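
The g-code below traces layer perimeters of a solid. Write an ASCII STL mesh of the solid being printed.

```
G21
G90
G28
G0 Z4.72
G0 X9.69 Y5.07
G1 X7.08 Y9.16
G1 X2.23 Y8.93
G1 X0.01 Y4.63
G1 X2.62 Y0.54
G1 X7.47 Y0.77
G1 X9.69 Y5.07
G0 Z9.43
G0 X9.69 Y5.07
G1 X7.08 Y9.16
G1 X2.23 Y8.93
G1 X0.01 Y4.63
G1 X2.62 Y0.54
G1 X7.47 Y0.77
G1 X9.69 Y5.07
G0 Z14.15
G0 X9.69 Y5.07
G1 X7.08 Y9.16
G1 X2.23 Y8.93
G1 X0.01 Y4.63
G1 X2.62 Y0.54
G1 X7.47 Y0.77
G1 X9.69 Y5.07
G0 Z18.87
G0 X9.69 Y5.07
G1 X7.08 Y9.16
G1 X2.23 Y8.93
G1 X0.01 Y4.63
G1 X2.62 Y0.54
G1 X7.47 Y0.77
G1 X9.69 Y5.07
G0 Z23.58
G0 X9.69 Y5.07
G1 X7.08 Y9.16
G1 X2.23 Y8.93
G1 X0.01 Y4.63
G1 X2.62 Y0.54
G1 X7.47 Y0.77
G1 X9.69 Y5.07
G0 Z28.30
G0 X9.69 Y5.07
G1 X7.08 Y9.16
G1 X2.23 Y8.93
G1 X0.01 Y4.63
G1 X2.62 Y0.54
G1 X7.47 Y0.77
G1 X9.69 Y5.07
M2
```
solid part
  facet normal 0.0000 0.0000 -1.0000
    outer loop
      vertex 2.23 8.93 0.00
      vertex 7.08 9.16 0.00
      vertex 9.69 5.07 0.00
    endloop
  endfacet
  facet normal 0.0000 0.0000 -1.0000
    outer loop
      vertex 0.01 4.63 0.00
      vertex 2.23 8.93 0.00
      vertex 9.69 5.07 0.00
    endloop
  endfacet
  facet normal 0.0000 0.0000 -1.0000
    outer loop
      vertex 2.62 0.54 0.00
      vertex 0.01 4.63 0.00
      vertex 9.69 5.07 0.00
    endloop
  endfacet
  facet normal 0.0000 0.0000 -1.0000
    outer loop
      vertex 7.47 0.77 0.00
      vertex 2.62 0.54 0.00
      vertex 9.69 5.07 0.00
    endloop
  endfacet
  facet normal 0.0000 0.0000 1.0000
    outer loop
      vertex 9.69 5.07 28.30
      vertex 7.08 9.16 28.30
      vertex 2.23 8.93 28.30
    endloop
  endfacet
  facet normal 0.0000 0.0000 1.0000
    outer loop
      vertex 9.69 5.07 28.30
      vertex 2.23 8.93 28.30
      vertex 0.01 4.63 28.30
    endloop
  endfacet
  facet normal 0.0000 0.0000 1.0000
    outer loop
      vertex 9.69 5.07 28.30
      vertex 0.01 4.63 28.30
      vertex 2.62 0.54 28.30
    endloop
  endfacet
  facet normal 0.0000 0.0000 1.0000
    outer loop
      vertex 9.69 5.07 28.30
      vertex 2.62 0.54 28.30
      vertex 7.47 0.77 28.30
    endloop
  endfacet
  facet normal 0.8430 0.5379 0.0000
    outer loop
      vertex 9.69 5.07 0.00
      vertex 7.08 9.16 0.00
      vertex 7.08 9.16 28.30
    endloop
  endfacet
  facet normal 0.8430 0.5379 0.0000
    outer loop
      vertex 9.69 5.07 0.00
      vertex 7.08 9.16 28.30
      vertex 9.69 5.07 28.30
    endloop
  endfacet
  facet normal -0.0474 0.9989 0.0000
    outer loop
      vertex 7.08 9.16 0.00
      vertex 2.23 8.93 0.00
      vertex 2.23 8.93 28.30
    endloop
  endfacet
  facet normal -0.0474 0.9989 0.0000
    outer loop
      vertex 7.08 9.16 0.00
      vertex 2.23 8.93 28.30
      vertex 7.08 9.16 28.30
    endloop
  endfacet
  facet normal -0.8886 0.4587 0.0000
    outer loop
      vertex 2.23 8.93 0.00
      vertex 0.01 4.63 0.00
      vertex 0.01 4.63 28.30
    endloop
  endfacet
  facet normal -0.8886 0.4587 0.0000
    outer loop
      vertex 2.23 8.93 0.00
      vertex 0.01 4.63 28.30
      vertex 2.23 8.93 28.30
    endloop
  endfacet
  facet normal -0.8430 -0.5379 0.0000
    outer loop
      vertex 0.01 4.63 0.00
      vertex 2.62 0.54 0.00
      vertex 2.62 0.54 28.30
    endloop
  endfacet
  facet normal -0.8430 -0.5379 0.0000
    outer loop
      vertex 0.01 4.63 0.00
      vertex 2.62 0.54 28.30
      vertex 0.01 4.63 28.30
    endloop
  endfacet
  facet normal 0.0474 -0.9989 0.0000
    outer loop
      vertex 2.62 0.54 0.00
      vertex 7.47 0.77 0.00
      vertex 7.47 0.77 28.30
    endloop
  endfacet
  facet normal 0.0474 -0.9989 0.0000
    outer loop
      vertex 2.62 0.54 0.00
      vertex 7.47 0.77 28.30
      vertex 2.62 0.54 28.30
    endloop
  endfacet
  facet normal 0.8886 -0.4587 0.0000
    outer loop
      vertex 7.47 0.77 0.00
      vertex 9.69 5.07 0.00
      vertex 9.69 5.07 28.30
    endloop
  endfacet
  facet normal 0.8886 -0.4587 0.0000
    outer loop
      vertex 7.47 0.77 0.00
      vertex 9.69 5.07 28.30
      vertex 7.47 0.77 28.30
    endloop
  endfacet
endsolid part

The G0 Z moves step by Δz≈4.72 mm. Every layer's G1 loop is the same polygon, so the solid is a straight extrusion of it from z=0 to z≈28.3. Closing with flat bottom and top caps and triangulating gives 20 facets — a regular 6-sided prism (a cylinder approximated with 6 flat sides), circumscribed radius ≈ 4.85 mm, height ≈ 28.3 mm.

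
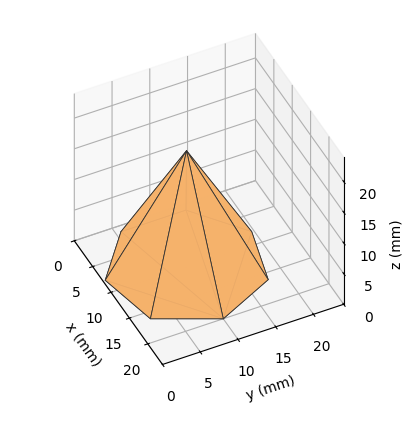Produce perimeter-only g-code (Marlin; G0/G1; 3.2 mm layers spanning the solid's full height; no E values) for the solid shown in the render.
Reading the render: the shape is a regular 7-sided pyramid, base circumscribed radius ≈ 10 mm, apex at z ≈ 19 mm (dimensions read to the nearest mm from the axis ticks). For the g-code, the solid's height is divided into equal slices at the stated Δz and each level perimeter traced with G1 moves after a G0 lift.

; perimeter-only toolpath
G21 ; units = mm
G90 ; absolute positioning
G28 ; home
; layer 1
G0 Z3.2
G0 X18.3 Y10.0
G1 X15.2 Y16.5
G1 X8.2 Y18.1
G1 X2.5 Y13.6
G1 X2.5 Y6.4
G1 X8.2 Y1.9
G1 X15.2 Y3.5
G1 X18.3 Y10.0
; layer 2
G0 Z6.3
G0 X16.7 Y10.0
G1 X14.1 Y15.2
G1 X8.5 Y16.5
G1 X4.0 Y12.9
G1 X4.0 Y7.1
G1 X8.5 Y3.5
G1 X14.1 Y4.8
G1 X16.7 Y10.0
; layer 3
G0 Z9.5
G0 X15.0 Y10.0
G1 X13.1 Y13.9
G1 X8.9 Y14.8
G1 X5.5 Y12.2
G1 X5.5 Y7.8
G1 X8.9 Y5.2
G1 X13.1 Y6.1
G1 X15.0 Y10.0
; layer 4
G0 Z12.7
G0 X13.3 Y10.0
G1 X12.1 Y12.6
G1 X9.3 Y13.2
G1 X7.0 Y11.4
G1 X7.0 Y8.6
G1 X9.3 Y6.8
G1 X12.1 Y7.4
G1 X13.3 Y10.0
; layer 5
G0 Z15.8
G0 X11.7 Y10.0
G1 X11.0 Y11.3
G1 X9.6 Y11.6
G1 X8.5 Y10.7
G1 X8.5 Y9.3
G1 X9.6 Y8.4
G1 X11.0 Y8.7
G1 X11.7 Y10.0
M2 ; end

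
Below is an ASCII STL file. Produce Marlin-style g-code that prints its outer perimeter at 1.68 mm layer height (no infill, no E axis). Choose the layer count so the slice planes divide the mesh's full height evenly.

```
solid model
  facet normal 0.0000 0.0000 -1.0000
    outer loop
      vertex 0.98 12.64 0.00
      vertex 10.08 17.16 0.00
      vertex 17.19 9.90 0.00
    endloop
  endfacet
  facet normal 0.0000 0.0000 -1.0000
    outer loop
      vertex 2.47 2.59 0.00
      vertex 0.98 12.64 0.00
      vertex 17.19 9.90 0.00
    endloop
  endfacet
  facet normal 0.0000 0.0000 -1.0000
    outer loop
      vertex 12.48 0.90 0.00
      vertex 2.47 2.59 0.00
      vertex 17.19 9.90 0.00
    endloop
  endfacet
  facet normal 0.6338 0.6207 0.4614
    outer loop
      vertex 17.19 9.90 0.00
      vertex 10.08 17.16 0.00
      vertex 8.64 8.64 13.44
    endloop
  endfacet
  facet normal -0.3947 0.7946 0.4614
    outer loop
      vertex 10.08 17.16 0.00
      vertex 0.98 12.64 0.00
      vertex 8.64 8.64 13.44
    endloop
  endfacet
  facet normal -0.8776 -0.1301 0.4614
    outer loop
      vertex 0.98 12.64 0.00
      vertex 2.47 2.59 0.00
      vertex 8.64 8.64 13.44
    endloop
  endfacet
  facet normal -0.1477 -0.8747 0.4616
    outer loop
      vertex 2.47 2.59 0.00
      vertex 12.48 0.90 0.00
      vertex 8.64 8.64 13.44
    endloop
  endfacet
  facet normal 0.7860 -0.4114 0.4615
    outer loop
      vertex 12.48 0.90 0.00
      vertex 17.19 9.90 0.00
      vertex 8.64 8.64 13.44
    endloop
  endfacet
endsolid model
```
; perimeter-only toolpath
G21 ; units = mm
G90 ; absolute positioning
G28 ; home
; layer 1
G0 Z1.68
G0 X16.12 Y9.74
G1 X9.90 Y16.09
G1 X1.94 Y12.14
G1 X3.24 Y3.35
G1 X12.00 Y1.87
G1 X16.12 Y9.74
; layer 2
G0 Z3.36
G0 X15.05 Y9.59
G1 X9.72 Y15.03
G1 X2.90 Y11.64
G1 X4.01 Y4.10
G1 X11.52 Y2.83
G1 X15.05 Y9.59
; layer 3
G0 Z5.04
G0 X13.98 Y9.43
G1 X9.54 Y13.96
G1 X3.85 Y11.14
G1 X4.78 Y4.86
G1 X11.04 Y3.80
G1 X13.98 Y9.43
; layer 4
G0 Z6.72
G0 X12.92 Y9.27
G1 X9.36 Y12.90
G1 X4.81 Y10.64
G1 X5.56 Y5.62
G1 X10.56 Y4.77
G1 X12.92 Y9.27
; layer 5
G0 Z8.40
G0 X11.85 Y9.11
G1 X9.18 Y11.84
G1 X5.77 Y10.14
G1 X6.33 Y6.37
G1 X10.08 Y5.74
G1 X11.85 Y9.11
; layer 6
G0 Z10.08
G0 X10.78 Y8.96
G1 X9.00 Y10.77
G1 X6.73 Y9.64
G1 X7.10 Y7.13
G1 X9.60 Y6.71
G1 X10.78 Y8.96
; layer 7
G0 Z11.76
G0 X9.71 Y8.80
G1 X8.82 Y9.71
G1 X7.68 Y9.14
G1 X7.87 Y7.88
G1 X9.12 Y7.67
G1 X9.71 Y8.80
M2 ; end

The solid is a regular 5-sided pyramid, base circumscribed radius ≈ 8.64 mm, apex at z ≈ 13.4 mm. Slicing at Δz = 1.68 mm — 8 equal slices spanning the solid's height, so layer i sits at z = i·h/8 — gives 7 non-empty perimeters. Each is a 5-segment closed polygon; G0 lifts to the layer z and rapids to the start vertex, then G1 traces the edges. The cross-section shrinks linearly with z (the slice at the apex is degenerate and omitted).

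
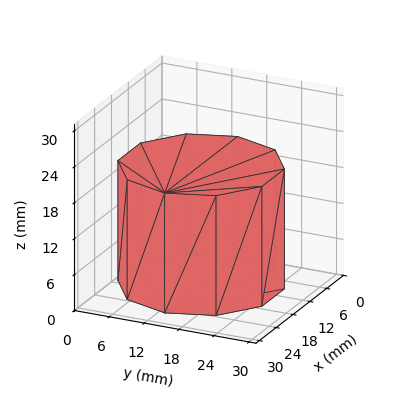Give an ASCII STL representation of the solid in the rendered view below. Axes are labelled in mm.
Reading the render: the shape is a regular 10-sided prism (a cylinder approximated with 10 flat sides), circumscribed radius ≈ 13 mm, height ≈ 20 mm (dimensions read to the nearest mm from the axis ticks). For the STL, each face is triangulated and given an outward normal.

solid part
  facet normal 0.0000 0.0000 -1.0000
    outer loop
      vertex 17.017 25.364 0.000
      vertex 23.517 20.641 0.000
      vertex 26.000 13.000 0.000
    endloop
  endfacet
  facet normal 0.0000 0.0000 -1.0000
    outer loop
      vertex 8.983 25.364 0.000
      vertex 17.017 25.364 0.000
      vertex 26.000 13.000 0.000
    endloop
  endfacet
  facet normal 0.0000 0.0000 -1.0000
    outer loop
      vertex 2.483 20.641 0.000
      vertex 8.983 25.364 0.000
      vertex 26.000 13.000 0.000
    endloop
  endfacet
  facet normal 0.0000 0.0000 -1.0000
    outer loop
      vertex 0.000 13.000 0.000
      vertex 2.483 20.641 0.000
      vertex 26.000 13.000 0.000
    endloop
  endfacet
  facet normal 0.0000 0.0000 -1.0000
    outer loop
      vertex 2.483 5.359 0.000
      vertex 0.000 13.000 0.000
      vertex 26.000 13.000 0.000
    endloop
  endfacet
  facet normal 0.0000 0.0000 -1.0000
    outer loop
      vertex 8.983 0.636 0.000
      vertex 2.483 5.359 0.000
      vertex 26.000 13.000 0.000
    endloop
  endfacet
  facet normal 0.0000 0.0000 -1.0000
    outer loop
      vertex 17.017 0.636 0.000
      vertex 8.983 0.636 0.000
      vertex 26.000 13.000 0.000
    endloop
  endfacet
  facet normal 0.0000 0.0000 -1.0000
    outer loop
      vertex 23.517 5.359 0.000
      vertex 17.017 0.636 0.000
      vertex 26.000 13.000 0.000
    endloop
  endfacet
  facet normal 0.0000 0.0000 1.0000
    outer loop
      vertex 26.000 13.000 20.000
      vertex 23.517 20.641 20.000
      vertex 17.017 25.364 20.000
    endloop
  endfacet
  facet normal 0.0000 0.0000 1.0000
    outer loop
      vertex 26.000 13.000 20.000
      vertex 17.017 25.364 20.000
      vertex 8.983 25.364 20.000
    endloop
  endfacet
  facet normal 0.0000 0.0000 1.0000
    outer loop
      vertex 26.000 13.000 20.000
      vertex 8.983 25.364 20.000
      vertex 2.483 20.641 20.000
    endloop
  endfacet
  facet normal 0.0000 0.0000 1.0000
    outer loop
      vertex 26.000 13.000 20.000
      vertex 2.483 20.641 20.000
      vertex 0.000 13.000 20.000
    endloop
  endfacet
  facet normal 0.0000 0.0000 1.0000
    outer loop
      vertex 26.000 13.000 20.000
      vertex 0.000 13.000 20.000
      vertex 2.483 5.359 20.000
    endloop
  endfacet
  facet normal 0.0000 0.0000 1.0000
    outer loop
      vertex 26.000 13.000 20.000
      vertex 2.483 5.359 20.000
      vertex 8.983 0.636 20.000
    endloop
  endfacet
  facet normal 0.0000 0.0000 1.0000
    outer loop
      vertex 26.000 13.000 20.000
      vertex 8.983 0.636 20.000
      vertex 17.017 0.636 20.000
    endloop
  endfacet
  facet normal 0.0000 0.0000 1.0000
    outer loop
      vertex 26.000 13.000 20.000
      vertex 17.017 0.636 20.000
      vertex 23.517 5.359 20.000
    endloop
  endfacet
  facet normal 0.9510 0.3090 0.0000
    outer loop
      vertex 26.000 13.000 0.000
      vertex 23.517 20.641 0.000
      vertex 23.517 20.641 20.000
    endloop
  endfacet
  facet normal 0.9510 0.3090 0.0000
    outer loop
      vertex 26.000 13.000 0.000
      vertex 23.517 20.641 20.000
      vertex 26.000 13.000 20.000
    endloop
  endfacet
  facet normal 0.5878 0.8090 0.0000
    outer loop
      vertex 23.517 20.641 0.000
      vertex 17.017 25.364 0.000
      vertex 17.017 25.364 20.000
    endloop
  endfacet
  facet normal 0.5878 0.8090 0.0000
    outer loop
      vertex 23.517 20.641 0.000
      vertex 17.017 25.364 20.000
      vertex 23.517 20.641 20.000
    endloop
  endfacet
  facet normal 0.0000 1.0000 0.0000
    outer loop
      vertex 17.017 25.364 0.000
      vertex 8.983 25.364 0.000
      vertex 8.983 25.364 20.000
    endloop
  endfacet
  facet normal 0.0000 1.0000 0.0000
    outer loop
      vertex 17.017 25.364 0.000
      vertex 8.983 25.364 20.000
      vertex 17.017 25.364 20.000
    endloop
  endfacet
  facet normal -0.5878 0.8090 0.0000
    outer loop
      vertex 8.983 25.364 0.000
      vertex 2.483 20.641 0.000
      vertex 2.483 20.641 20.000
    endloop
  endfacet
  facet normal -0.5878 0.8090 0.0000
    outer loop
      vertex 8.983 25.364 0.000
      vertex 2.483 20.641 20.000
      vertex 8.983 25.364 20.000
    endloop
  endfacet
  facet normal -0.9510 0.3090 0.0000
    outer loop
      vertex 2.483 20.641 0.000
      vertex 0.000 13.000 0.000
      vertex 0.000 13.000 20.000
    endloop
  endfacet
  facet normal -0.9510 0.3090 0.0000
    outer loop
      vertex 2.483 20.641 0.000
      vertex 0.000 13.000 20.000
      vertex 2.483 20.641 20.000
    endloop
  endfacet
  facet normal -0.9510 -0.3090 0.0000
    outer loop
      vertex 0.000 13.000 0.000
      vertex 2.483 5.359 0.000
      vertex 2.483 5.359 20.000
    endloop
  endfacet
  facet normal -0.9510 -0.3090 0.0000
    outer loop
      vertex 0.000 13.000 0.000
      vertex 2.483 5.359 20.000
      vertex 0.000 13.000 20.000
    endloop
  endfacet
  facet normal -0.5878 -0.8090 0.0000
    outer loop
      vertex 2.483 5.359 0.000
      vertex 8.983 0.636 0.000
      vertex 8.983 0.636 20.000
    endloop
  endfacet
  facet normal -0.5878 -0.8090 0.0000
    outer loop
      vertex 2.483 5.359 0.000
      vertex 8.983 0.636 20.000
      vertex 2.483 5.359 20.000
    endloop
  endfacet
  facet normal 0.0000 -1.0000 0.0000
    outer loop
      vertex 8.983 0.636 0.000
      vertex 17.017 0.636 0.000
      vertex 17.017 0.636 20.000
    endloop
  endfacet
  facet normal 0.0000 -1.0000 0.0000
    outer loop
      vertex 8.983 0.636 0.000
      vertex 17.017 0.636 20.000
      vertex 8.983 0.636 20.000
    endloop
  endfacet
  facet normal 0.5878 -0.8090 0.0000
    outer loop
      vertex 17.017 0.636 0.000
      vertex 23.517 5.359 0.000
      vertex 23.517 5.359 20.000
    endloop
  endfacet
  facet normal 0.5878 -0.8090 0.0000
    outer loop
      vertex 17.017 0.636 0.000
      vertex 23.517 5.359 20.000
      vertex 17.017 0.636 20.000
    endloop
  endfacet
  facet normal 0.9510 -0.3090 0.0000
    outer loop
      vertex 23.517 5.359 0.000
      vertex 26.000 13.000 0.000
      vertex 26.000 13.000 20.000
    endloop
  endfacet
  facet normal 0.9510 -0.3090 0.0000
    outer loop
      vertex 23.517 5.359 0.000
      vertex 26.000 13.000 20.000
      vertex 23.517 5.359 20.000
    endloop
  endfacet
endsolid part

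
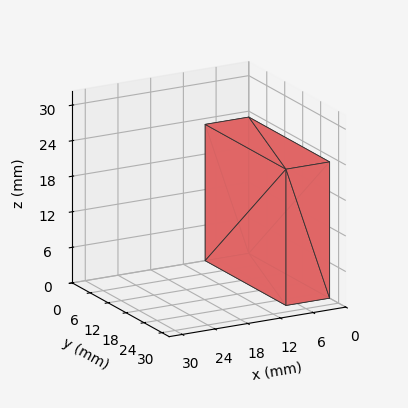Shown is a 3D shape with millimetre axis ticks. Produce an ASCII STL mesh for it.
Reading the render: the shape is a rectangular box, roughly 8 × 27 mm footprint and 23 mm tall (dimensions read to the nearest mm from the axis ticks). For the STL, each face is triangulated and given an outward normal.

solid part
  facet normal 0.0000 0.0000 -1.0000
    outer loop
      vertex 8.000 27.000 0.000
      vertex 8.000 0.000 0.000
      vertex 0.000 0.000 0.000
    endloop
  endfacet
  facet normal 0.0000 0.0000 -1.0000
    outer loop
      vertex 0.000 27.000 0.000
      vertex 8.000 27.000 0.000
      vertex 0.000 0.000 0.000
    endloop
  endfacet
  facet normal 0.0000 0.0000 1.0000
    outer loop
      vertex 0.000 0.000 23.000
      vertex 8.000 0.000 23.000
      vertex 8.000 27.000 23.000
    endloop
  endfacet
  facet normal 0.0000 0.0000 1.0000
    outer loop
      vertex 0.000 0.000 23.000
      vertex 8.000 27.000 23.000
      vertex 0.000 27.000 23.000
    endloop
  endfacet
  facet normal 0.0000 -1.0000 0.0000
    outer loop
      vertex 0.000 0.000 0.000
      vertex 8.000 0.000 0.000
      vertex 8.000 0.000 23.000
    endloop
  endfacet
  facet normal 0.0000 -1.0000 0.0000
    outer loop
      vertex 0.000 0.000 0.000
      vertex 8.000 0.000 23.000
      vertex 0.000 0.000 23.000
    endloop
  endfacet
  facet normal 0.0000 1.0000 0.0000
    outer loop
      vertex 8.000 27.000 23.000
      vertex 8.000 27.000 0.000
      vertex 0.000 27.000 0.000
    endloop
  endfacet
  facet normal 0.0000 1.0000 0.0000
    outer loop
      vertex 0.000 27.000 23.000
      vertex 8.000 27.000 23.000
      vertex 0.000 27.000 0.000
    endloop
  endfacet
  facet normal -1.0000 0.0000 0.0000
    outer loop
      vertex 0.000 27.000 23.000
      vertex 0.000 27.000 0.000
      vertex 0.000 0.000 0.000
    endloop
  endfacet
  facet normal -1.0000 0.0000 0.0000
    outer loop
      vertex 0.000 0.000 23.000
      vertex 0.000 27.000 23.000
      vertex 0.000 0.000 0.000
    endloop
  endfacet
  facet normal 1.0000 0.0000 0.0000
    outer loop
      vertex 8.000 0.000 0.000
      vertex 8.000 27.000 0.000
      vertex 8.000 27.000 23.000
    endloop
  endfacet
  facet normal 1.0000 0.0000 0.0000
    outer loop
      vertex 8.000 0.000 0.000
      vertex 8.000 27.000 23.000
      vertex 8.000 0.000 23.000
    endloop
  endfacet
endsolid part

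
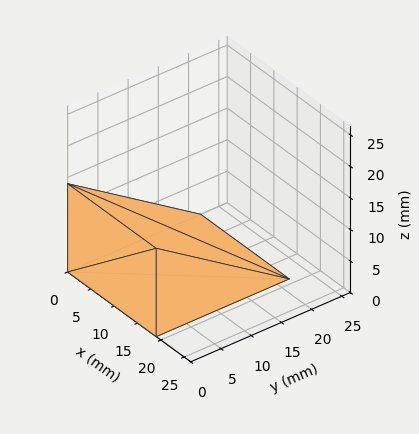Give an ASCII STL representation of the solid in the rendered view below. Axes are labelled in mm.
Reading the render: the shape is a wedge (ramp): 19 × 22 mm base, rising to 14 mm along the y=0 edge and sloping linearly to z=0 at y=22 (dimensions read to the nearest mm from the axis ticks). For the STL, each face is triangulated and given an outward normal.

solid part
  facet normal 0.0000 0.0000 -1.0000
    outer loop
      vertex 19.000 22.000 0.000
      vertex 19.000 0.000 0.000
      vertex 0.000 0.000 0.000
    endloop
  endfacet
  facet normal 0.0000 0.0000 -1.0000
    outer loop
      vertex 0.000 22.000 0.000
      vertex 19.000 22.000 0.000
      vertex 0.000 0.000 0.000
    endloop
  endfacet
  facet normal 0.0000 -1.0000 0.0000
    outer loop
      vertex 0.000 0.000 0.000
      vertex 19.000 0.000 0.000
      vertex 19.000 0.000 14.000
    endloop
  endfacet
  facet normal 0.0000 -1.0000 0.0000
    outer loop
      vertex 0.000 0.000 0.000
      vertex 19.000 0.000 14.000
      vertex 0.000 0.000 14.000
    endloop
  endfacet
  facet normal 0.0000 0.5369 0.8437
    outer loop
      vertex 0.000 0.000 14.000
      vertex 19.000 0.000 14.000
      vertex 19.000 22.000 0.000
    endloop
  endfacet
  facet normal 0.0000 0.5369 0.8437
    outer loop
      vertex 0.000 0.000 14.000
      vertex 19.000 22.000 0.000
      vertex 0.000 22.000 0.000
    endloop
  endfacet
  facet normal -1.0000 0.0000 0.0000
    outer loop
      vertex 0.000 0.000 14.000
      vertex 0.000 22.000 0.000
      vertex 0.000 0.000 0.000
    endloop
  endfacet
  facet normal 1.0000 0.0000 0.0000
    outer loop
      vertex 19.000 0.000 0.000
      vertex 19.000 22.000 0.000
      vertex 19.000 0.000 14.000
    endloop
  endfacet
endsolid part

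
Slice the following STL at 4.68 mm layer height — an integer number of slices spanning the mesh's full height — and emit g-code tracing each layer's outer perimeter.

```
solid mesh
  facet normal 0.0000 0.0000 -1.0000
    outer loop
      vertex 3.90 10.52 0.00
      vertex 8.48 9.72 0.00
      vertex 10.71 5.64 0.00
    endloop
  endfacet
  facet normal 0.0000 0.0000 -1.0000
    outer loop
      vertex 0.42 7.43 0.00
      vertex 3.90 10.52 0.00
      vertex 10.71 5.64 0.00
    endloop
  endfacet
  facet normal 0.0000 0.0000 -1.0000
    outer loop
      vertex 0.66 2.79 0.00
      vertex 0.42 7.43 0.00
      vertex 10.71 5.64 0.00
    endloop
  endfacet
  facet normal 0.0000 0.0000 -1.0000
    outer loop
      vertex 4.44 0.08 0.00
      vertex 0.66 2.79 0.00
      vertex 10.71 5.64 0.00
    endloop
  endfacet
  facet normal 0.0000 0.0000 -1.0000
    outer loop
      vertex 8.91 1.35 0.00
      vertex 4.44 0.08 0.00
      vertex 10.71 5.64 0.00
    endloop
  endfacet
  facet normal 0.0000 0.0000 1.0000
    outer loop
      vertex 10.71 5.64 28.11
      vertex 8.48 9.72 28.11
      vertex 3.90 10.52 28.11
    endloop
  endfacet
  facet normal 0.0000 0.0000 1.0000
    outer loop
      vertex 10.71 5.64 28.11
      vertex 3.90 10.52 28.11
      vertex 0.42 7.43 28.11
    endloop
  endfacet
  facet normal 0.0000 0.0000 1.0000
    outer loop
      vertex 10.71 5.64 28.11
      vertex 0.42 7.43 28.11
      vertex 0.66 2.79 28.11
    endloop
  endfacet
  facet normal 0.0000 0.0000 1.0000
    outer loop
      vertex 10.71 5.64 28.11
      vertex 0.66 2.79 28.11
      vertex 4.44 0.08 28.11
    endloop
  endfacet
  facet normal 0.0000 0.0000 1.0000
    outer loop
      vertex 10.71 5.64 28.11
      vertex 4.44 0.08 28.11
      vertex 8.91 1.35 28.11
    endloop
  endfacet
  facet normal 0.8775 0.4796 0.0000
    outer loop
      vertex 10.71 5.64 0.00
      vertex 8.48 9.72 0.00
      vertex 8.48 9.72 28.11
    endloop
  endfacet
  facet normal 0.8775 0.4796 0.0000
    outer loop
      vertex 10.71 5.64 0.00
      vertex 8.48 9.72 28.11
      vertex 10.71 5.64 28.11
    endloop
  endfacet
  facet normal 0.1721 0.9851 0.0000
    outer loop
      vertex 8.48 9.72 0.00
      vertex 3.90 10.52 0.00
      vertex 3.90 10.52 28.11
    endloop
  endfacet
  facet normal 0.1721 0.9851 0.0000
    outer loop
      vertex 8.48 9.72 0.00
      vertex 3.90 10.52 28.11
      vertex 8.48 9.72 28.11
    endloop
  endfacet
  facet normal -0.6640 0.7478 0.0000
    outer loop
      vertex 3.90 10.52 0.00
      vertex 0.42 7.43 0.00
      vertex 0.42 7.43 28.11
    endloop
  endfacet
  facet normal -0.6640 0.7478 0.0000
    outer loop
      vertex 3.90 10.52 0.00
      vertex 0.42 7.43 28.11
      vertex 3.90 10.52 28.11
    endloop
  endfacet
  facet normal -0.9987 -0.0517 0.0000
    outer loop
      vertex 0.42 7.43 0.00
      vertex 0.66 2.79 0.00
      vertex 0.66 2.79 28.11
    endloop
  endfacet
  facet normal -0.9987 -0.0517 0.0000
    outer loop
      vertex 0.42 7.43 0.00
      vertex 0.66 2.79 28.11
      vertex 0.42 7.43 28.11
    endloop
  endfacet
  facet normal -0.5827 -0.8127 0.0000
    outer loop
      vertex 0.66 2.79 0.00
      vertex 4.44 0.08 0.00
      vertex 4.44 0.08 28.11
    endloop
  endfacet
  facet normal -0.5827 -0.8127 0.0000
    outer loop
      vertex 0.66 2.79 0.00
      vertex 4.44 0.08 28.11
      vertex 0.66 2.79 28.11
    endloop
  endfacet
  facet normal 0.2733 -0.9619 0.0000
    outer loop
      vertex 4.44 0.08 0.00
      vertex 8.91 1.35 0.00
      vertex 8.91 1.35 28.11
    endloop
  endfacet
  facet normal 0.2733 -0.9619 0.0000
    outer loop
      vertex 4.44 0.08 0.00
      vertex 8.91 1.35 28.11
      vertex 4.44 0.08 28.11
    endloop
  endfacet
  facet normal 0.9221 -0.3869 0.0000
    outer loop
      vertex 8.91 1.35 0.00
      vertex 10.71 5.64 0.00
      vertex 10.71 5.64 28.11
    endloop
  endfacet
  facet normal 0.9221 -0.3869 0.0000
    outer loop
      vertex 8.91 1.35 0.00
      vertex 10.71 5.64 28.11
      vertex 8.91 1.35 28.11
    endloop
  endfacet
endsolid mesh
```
; perimeter-only toolpath
G21 ; units = mm
G90 ; absolute positioning
G28 ; home
; layer 1
G0 Z4.68
G0 X10.71 Y5.64
G1 X8.48 Y9.72
G1 X3.90 Y10.52
G1 X0.42 Y7.43
G1 X0.66 Y2.79
G1 X4.44 Y0.08
G1 X8.91 Y1.35
G1 X10.71 Y5.64
; layer 2
G0 Z9.37
G0 X10.71 Y5.64
G1 X8.48 Y9.72
G1 X3.90 Y10.52
G1 X0.42 Y7.43
G1 X0.66 Y2.79
G1 X4.44 Y0.08
G1 X8.91 Y1.35
G1 X10.71 Y5.64
; layer 3
G0 Z14.05
G0 X10.71 Y5.64
G1 X8.48 Y9.72
G1 X3.90 Y10.52
G1 X0.42 Y7.43
G1 X0.66 Y2.79
G1 X4.44 Y0.08
G1 X8.91 Y1.35
G1 X10.71 Y5.64
; layer 4
G0 Z18.74
G0 X10.71 Y5.64
G1 X8.48 Y9.72
G1 X3.90 Y10.52
G1 X0.42 Y7.43
G1 X0.66 Y2.79
G1 X4.44 Y0.08
G1 X8.91 Y1.35
G1 X10.71 Y5.64
; layer 5
G0 Z23.42
G0 X10.71 Y5.64
G1 X8.48 Y9.72
G1 X3.90 Y10.52
G1 X0.42 Y7.43
G1 X0.66 Y2.79
G1 X4.44 Y0.08
G1 X8.91 Y1.35
G1 X10.71 Y5.64
; layer 6
G0 Z28.11
G0 X10.71 Y5.64
G1 X8.48 Y9.72
G1 X3.90 Y10.52
G1 X0.42 Y7.43
G1 X0.66 Y2.79
G1 X4.44 Y0.08
G1 X8.91 Y1.35
G1 X10.71 Y5.64
M2 ; end

The solid is a regular 7-sided prism (a cylinder approximated with 7 flat sides), circumscribed radius ≈ 5.36 mm, height ≈ 28.1 mm. Slicing at Δz = 4.68 mm — 6 equal slices spanning the solid's height, so layer i sits at z = i·h/6 — gives 6 non-empty perimeters. Each is a 7-segment closed polygon; G0 lifts to the layer z and rapids to the start vertex, then G1 traces the edges.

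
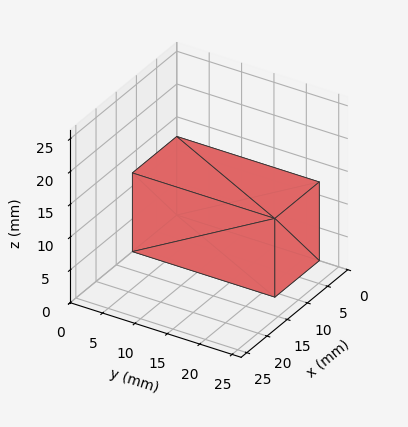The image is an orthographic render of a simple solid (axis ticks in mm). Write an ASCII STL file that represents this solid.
Reading the render: the shape is a rectangular box, roughly 11 × 22 mm footprint and 12 mm tall (dimensions read to the nearest mm from the axis ticks). For the STL, each face is triangulated and given an outward normal.

solid part
  facet normal 0.0000 0.0000 -1.0000
    outer loop
      vertex 11.0 22.0 0.0
      vertex 11.0 0.0 0.0
      vertex 0.0 0.0 0.0
    endloop
  endfacet
  facet normal 0.0000 0.0000 -1.0000
    outer loop
      vertex 0.0 22.0 0.0
      vertex 11.0 22.0 0.0
      vertex 0.0 0.0 0.0
    endloop
  endfacet
  facet normal 0.0000 0.0000 1.0000
    outer loop
      vertex 0.0 0.0 12.0
      vertex 11.0 0.0 12.0
      vertex 11.0 22.0 12.0
    endloop
  endfacet
  facet normal 0.0000 0.0000 1.0000
    outer loop
      vertex 0.0 0.0 12.0
      vertex 11.0 22.0 12.0
      vertex 0.0 22.0 12.0
    endloop
  endfacet
  facet normal 0.0000 -1.0000 0.0000
    outer loop
      vertex 0.0 0.0 0.0
      vertex 11.0 0.0 0.0
      vertex 11.0 0.0 12.0
    endloop
  endfacet
  facet normal 0.0000 -1.0000 0.0000
    outer loop
      vertex 0.0 0.0 0.0
      vertex 11.0 0.0 12.0
      vertex 0.0 0.0 12.0
    endloop
  endfacet
  facet normal 0.0000 1.0000 0.0000
    outer loop
      vertex 11.0 22.0 12.0
      vertex 11.0 22.0 0.0
      vertex 0.0 22.0 0.0
    endloop
  endfacet
  facet normal 0.0000 1.0000 0.0000
    outer loop
      vertex 0.0 22.0 12.0
      vertex 11.0 22.0 12.0
      vertex 0.0 22.0 0.0
    endloop
  endfacet
  facet normal -1.0000 0.0000 0.0000
    outer loop
      vertex 0.0 22.0 12.0
      vertex 0.0 22.0 0.0
      vertex 0.0 0.0 0.0
    endloop
  endfacet
  facet normal -1.0000 0.0000 0.0000
    outer loop
      vertex 0.0 0.0 12.0
      vertex 0.0 22.0 12.0
      vertex 0.0 0.0 0.0
    endloop
  endfacet
  facet normal 1.0000 0.0000 0.0000
    outer loop
      vertex 11.0 0.0 0.0
      vertex 11.0 22.0 0.0
      vertex 11.0 22.0 12.0
    endloop
  endfacet
  facet normal 1.0000 0.0000 0.0000
    outer loop
      vertex 11.0 0.0 0.0
      vertex 11.0 22.0 12.0
      vertex 11.0 0.0 12.0
    endloop
  endfacet
endsolid part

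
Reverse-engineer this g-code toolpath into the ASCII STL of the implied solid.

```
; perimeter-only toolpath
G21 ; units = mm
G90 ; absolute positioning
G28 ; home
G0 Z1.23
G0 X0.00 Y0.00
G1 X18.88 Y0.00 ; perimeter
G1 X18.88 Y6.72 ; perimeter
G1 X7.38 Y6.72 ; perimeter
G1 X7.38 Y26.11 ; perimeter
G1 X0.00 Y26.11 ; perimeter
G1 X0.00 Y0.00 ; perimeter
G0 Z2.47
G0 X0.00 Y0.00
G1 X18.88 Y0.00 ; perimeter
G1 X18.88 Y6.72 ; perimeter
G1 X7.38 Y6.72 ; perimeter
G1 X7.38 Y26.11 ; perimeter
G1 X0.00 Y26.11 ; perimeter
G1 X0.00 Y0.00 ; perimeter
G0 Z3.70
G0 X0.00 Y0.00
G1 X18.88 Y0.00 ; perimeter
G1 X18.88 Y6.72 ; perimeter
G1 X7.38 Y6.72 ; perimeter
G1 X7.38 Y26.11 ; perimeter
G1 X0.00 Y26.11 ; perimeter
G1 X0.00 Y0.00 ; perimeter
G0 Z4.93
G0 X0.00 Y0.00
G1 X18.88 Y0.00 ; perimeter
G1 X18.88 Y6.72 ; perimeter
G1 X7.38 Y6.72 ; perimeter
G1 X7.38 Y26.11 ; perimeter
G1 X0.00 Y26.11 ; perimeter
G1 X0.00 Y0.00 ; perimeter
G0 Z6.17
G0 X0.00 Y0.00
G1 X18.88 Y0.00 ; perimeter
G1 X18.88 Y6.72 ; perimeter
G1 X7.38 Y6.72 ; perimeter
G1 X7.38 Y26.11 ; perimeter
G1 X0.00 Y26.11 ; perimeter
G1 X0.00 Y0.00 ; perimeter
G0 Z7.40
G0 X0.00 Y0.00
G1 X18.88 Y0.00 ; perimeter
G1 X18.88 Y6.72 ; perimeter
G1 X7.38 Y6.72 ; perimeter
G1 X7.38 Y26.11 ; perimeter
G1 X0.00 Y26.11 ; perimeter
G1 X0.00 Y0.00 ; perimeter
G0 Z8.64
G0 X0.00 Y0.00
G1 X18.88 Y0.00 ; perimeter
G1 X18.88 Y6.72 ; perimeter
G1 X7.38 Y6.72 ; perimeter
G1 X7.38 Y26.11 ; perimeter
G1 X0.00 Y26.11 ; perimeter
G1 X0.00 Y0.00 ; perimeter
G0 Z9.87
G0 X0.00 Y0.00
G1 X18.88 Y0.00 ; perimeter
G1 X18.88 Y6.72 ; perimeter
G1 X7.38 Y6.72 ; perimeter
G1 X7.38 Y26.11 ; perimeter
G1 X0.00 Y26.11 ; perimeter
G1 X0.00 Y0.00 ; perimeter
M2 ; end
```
solid part
  facet normal 0.0000 0.0000 -1.0000
    outer loop
      vertex 18.88 6.72 0.00
      vertex 18.88 0.00 0.00
      vertex 0.00 0.00 0.00
    endloop
  endfacet
  facet normal 0.0000 0.0000 -1.0000
    outer loop
      vertex 7.38 6.72 0.00
      vertex 18.88 6.72 0.00
      vertex 0.00 0.00 0.00
    endloop
  endfacet
  facet normal 0.0000 0.0000 -1.0000
    outer loop
      vertex 7.38 26.11 0.00
      vertex 7.38 6.72 0.00
      vertex 0.00 0.00 0.00
    endloop
  endfacet
  facet normal 0.0000 0.0000 -1.0000
    outer loop
      vertex 0.00 26.11 0.00
      vertex 7.38 26.11 0.00
      vertex 0.00 0.00 0.00
    endloop
  endfacet
  facet normal 0.0000 0.0000 1.0000
    outer loop
      vertex 0.00 0.00 9.87
      vertex 18.88 0.00 9.87
      vertex 18.88 6.72 9.87
    endloop
  endfacet
  facet normal 0.0000 0.0000 1.0000
    outer loop
      vertex 0.00 0.00 9.87
      vertex 18.88 6.72 9.87
      vertex 7.38 6.72 9.87
    endloop
  endfacet
  facet normal 0.0000 0.0000 1.0000
    outer loop
      vertex 0.00 0.00 9.87
      vertex 7.38 6.72 9.87
      vertex 7.38 26.11 9.87
    endloop
  endfacet
  facet normal 0.0000 0.0000 1.0000
    outer loop
      vertex 0.00 0.00 9.87
      vertex 7.38 26.11 9.87
      vertex 0.00 26.11 9.87
    endloop
  endfacet
  facet normal 0.0000 -1.0000 0.0000
    outer loop
      vertex 0.00 0.00 0.00
      vertex 18.88 0.00 0.00
      vertex 18.88 0.00 9.87
    endloop
  endfacet
  facet normal 0.0000 -1.0000 0.0000
    outer loop
      vertex 0.00 0.00 0.00
      vertex 18.88 0.00 9.87
      vertex 0.00 0.00 9.87
    endloop
  endfacet
  facet normal 1.0000 0.0000 0.0000
    outer loop
      vertex 18.88 0.00 0.00
      vertex 18.88 6.72 0.00
      vertex 18.88 6.72 9.87
    endloop
  endfacet
  facet normal 1.0000 0.0000 0.0000
    outer loop
      vertex 18.88 0.00 0.00
      vertex 18.88 6.72 9.87
      vertex 18.88 0.00 9.87
    endloop
  endfacet
  facet normal 0.0000 1.0000 0.0000
    outer loop
      vertex 18.88 6.72 0.00
      vertex 7.38 6.72 0.00
      vertex 7.38 6.72 9.87
    endloop
  endfacet
  facet normal 0.0000 1.0000 0.0000
    outer loop
      vertex 18.88 6.72 0.00
      vertex 7.38 6.72 9.87
      vertex 18.88 6.72 9.87
    endloop
  endfacet
  facet normal 1.0000 0.0000 0.0000
    outer loop
      vertex 7.38 6.72 0.00
      vertex 7.38 26.11 0.00
      vertex 7.38 26.11 9.87
    endloop
  endfacet
  facet normal 1.0000 0.0000 0.0000
    outer loop
      vertex 7.38 6.72 0.00
      vertex 7.38 26.11 9.87
      vertex 7.38 6.72 9.87
    endloop
  endfacet
  facet normal 0.0000 1.0000 0.0000
    outer loop
      vertex 7.38 26.11 0.00
      vertex 0.00 26.11 0.00
      vertex 0.00 26.11 9.87
    endloop
  endfacet
  facet normal 0.0000 1.0000 0.0000
    outer loop
      vertex 7.38 26.11 0.00
      vertex 0.00 26.11 9.87
      vertex 7.38 26.11 9.87
    endloop
  endfacet
  facet normal -1.0000 0.0000 0.0000
    outer loop
      vertex 0.00 26.11 0.00
      vertex 0.00 0.00 0.00
      vertex 0.00 0.00 9.87
    endloop
  endfacet
  facet normal -1.0000 0.0000 0.0000
    outer loop
      vertex 0.00 26.11 0.00
      vertex 0.00 0.00 9.87
      vertex 0.00 26.11 9.87
    endloop
  endfacet
endsolid part

The G0 Z moves step by Δz≈1.23 mm. Every layer's G1 loop is the same polygon, so the solid is a straight extrusion of it from z=0 to z≈9.87. Closing with flat bottom and top caps and triangulating gives 20 facets — an L-shaped prism: outer 18.9 × 26.1 mm, arm thicknesses ≈ 6.72 mm (horizontal) and 7.38 mm (vertical), extruded 9.87 mm in z.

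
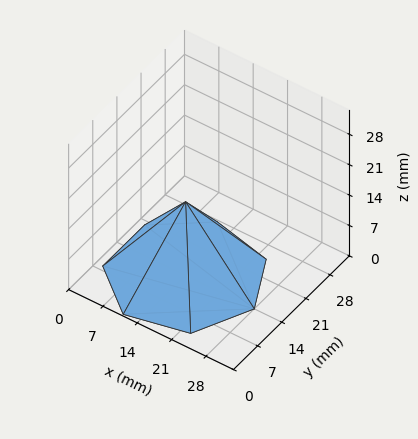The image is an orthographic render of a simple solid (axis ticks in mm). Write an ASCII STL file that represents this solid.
Reading the render: the shape is a regular 7-sided pyramid, base circumscribed radius ≈ 14 mm, apex at z ≈ 17 mm (dimensions read to the nearest mm from the axis ticks). For the STL, each face is triangulated and given an outward normal.

solid part
  facet normal 0.0000 0.0000 -1.0000
    outer loop
      vertex 10.885 27.649 0.000
      vertex 22.729 24.946 0.000
      vertex 28.000 14.000 0.000
    endloop
  endfacet
  facet normal 0.0000 0.0000 -1.0000
    outer loop
      vertex 1.386 20.074 0.000
      vertex 10.885 27.649 0.000
      vertex 28.000 14.000 0.000
    endloop
  endfacet
  facet normal 0.0000 0.0000 -1.0000
    outer loop
      vertex 1.386 7.926 0.000
      vertex 1.386 20.074 0.000
      vertex 28.000 14.000 0.000
    endloop
  endfacet
  facet normal 0.0000 0.0000 -1.0000
    outer loop
      vertex 10.885 0.351 0.000
      vertex 1.386 7.926 0.000
      vertex 28.000 14.000 0.000
    endloop
  endfacet
  facet normal 0.0000 0.0000 -1.0000
    outer loop
      vertex 22.729 3.054 0.000
      vertex 10.885 0.351 0.000
      vertex 28.000 14.000 0.000
    endloop
  endfacet
  facet normal 0.7236 0.3484 0.5959
    outer loop
      vertex 28.000 14.000 0.000
      vertex 22.729 24.946 0.000
      vertex 14.000 14.000 17.000
    endloop
  endfacet
  facet normal 0.1787 0.7829 0.5959
    outer loop
      vertex 22.729 24.946 0.000
      vertex 10.885 27.649 0.000
      vertex 14.000 14.000 17.000
    endloop
  endfacet
  facet normal -0.5007 0.6279 0.5959
    outer loop
      vertex 10.885 27.649 0.000
      vertex 1.386 20.074 0.000
      vertex 14.000 14.000 17.000
    endloop
  endfacet
  facet normal -0.8031 0.0000 0.5959
    outer loop
      vertex 1.386 20.074 0.000
      vertex 1.386 7.926 0.000
      vertex 14.000 14.000 17.000
    endloop
  endfacet
  facet normal -0.5007 -0.6279 0.5959
    outer loop
      vertex 1.386 7.926 0.000
      vertex 10.885 0.351 0.000
      vertex 14.000 14.000 17.000
    endloop
  endfacet
  facet normal 0.1787 -0.7829 0.5959
    outer loop
      vertex 10.885 0.351 0.000
      vertex 22.729 3.054 0.000
      vertex 14.000 14.000 17.000
    endloop
  endfacet
  facet normal 0.7236 -0.3484 0.5959
    outer loop
      vertex 22.729 3.054 0.000
      vertex 28.000 14.000 0.000
      vertex 14.000 14.000 17.000
    endloop
  endfacet
endsolid part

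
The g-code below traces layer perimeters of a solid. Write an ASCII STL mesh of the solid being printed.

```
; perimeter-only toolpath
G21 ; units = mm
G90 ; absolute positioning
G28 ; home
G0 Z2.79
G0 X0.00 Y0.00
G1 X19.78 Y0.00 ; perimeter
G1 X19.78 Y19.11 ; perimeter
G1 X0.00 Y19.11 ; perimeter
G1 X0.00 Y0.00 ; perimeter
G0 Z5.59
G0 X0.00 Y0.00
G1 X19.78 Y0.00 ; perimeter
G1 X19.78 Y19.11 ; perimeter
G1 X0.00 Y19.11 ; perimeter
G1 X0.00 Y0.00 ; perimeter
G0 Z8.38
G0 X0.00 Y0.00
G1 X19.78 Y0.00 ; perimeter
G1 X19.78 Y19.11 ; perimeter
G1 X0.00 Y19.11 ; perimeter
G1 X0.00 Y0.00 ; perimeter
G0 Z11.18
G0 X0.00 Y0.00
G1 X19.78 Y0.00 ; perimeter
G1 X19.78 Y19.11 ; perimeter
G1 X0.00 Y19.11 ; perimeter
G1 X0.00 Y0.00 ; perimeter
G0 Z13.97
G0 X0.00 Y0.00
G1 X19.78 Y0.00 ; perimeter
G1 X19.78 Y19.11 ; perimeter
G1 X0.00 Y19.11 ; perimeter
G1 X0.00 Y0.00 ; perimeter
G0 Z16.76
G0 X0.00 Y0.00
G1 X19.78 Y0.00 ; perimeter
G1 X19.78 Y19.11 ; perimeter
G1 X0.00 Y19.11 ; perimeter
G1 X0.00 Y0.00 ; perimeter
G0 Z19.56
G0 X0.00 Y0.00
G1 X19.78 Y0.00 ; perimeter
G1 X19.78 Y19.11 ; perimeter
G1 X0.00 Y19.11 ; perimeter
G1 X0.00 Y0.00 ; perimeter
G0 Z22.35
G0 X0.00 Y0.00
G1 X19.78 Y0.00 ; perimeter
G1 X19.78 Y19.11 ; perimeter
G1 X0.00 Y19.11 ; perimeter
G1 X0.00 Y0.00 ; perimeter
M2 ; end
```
solid part
  facet normal 0.0000 0.0000 -1.0000
    outer loop
      vertex 19.78 19.11 0.00
      vertex 19.78 0.00 0.00
      vertex 0.00 0.00 0.00
    endloop
  endfacet
  facet normal 0.0000 0.0000 -1.0000
    outer loop
      vertex 0.00 19.11 0.00
      vertex 19.78 19.11 0.00
      vertex 0.00 0.00 0.00
    endloop
  endfacet
  facet normal 0.0000 0.0000 1.0000
    outer loop
      vertex 0.00 0.00 22.35
      vertex 19.78 0.00 22.35
      vertex 19.78 19.11 22.35
    endloop
  endfacet
  facet normal 0.0000 0.0000 1.0000
    outer loop
      vertex 0.00 0.00 22.35
      vertex 19.78 19.11 22.35
      vertex 0.00 19.11 22.35
    endloop
  endfacet
  facet normal 0.0000 -1.0000 0.0000
    outer loop
      vertex 0.00 0.00 0.00
      vertex 19.78 0.00 0.00
      vertex 19.78 0.00 22.35
    endloop
  endfacet
  facet normal 0.0000 -1.0000 0.0000
    outer loop
      vertex 0.00 0.00 0.00
      vertex 19.78 0.00 22.35
      vertex 0.00 0.00 22.35
    endloop
  endfacet
  facet normal 0.0000 1.0000 0.0000
    outer loop
      vertex 19.78 19.11 22.35
      vertex 19.78 19.11 0.00
      vertex 0.00 19.11 0.00
    endloop
  endfacet
  facet normal 0.0000 1.0000 0.0000
    outer loop
      vertex 0.00 19.11 22.35
      vertex 19.78 19.11 22.35
      vertex 0.00 19.11 0.00
    endloop
  endfacet
  facet normal -1.0000 0.0000 0.0000
    outer loop
      vertex 0.00 19.11 22.35
      vertex 0.00 19.11 0.00
      vertex 0.00 0.00 0.00
    endloop
  endfacet
  facet normal -1.0000 0.0000 0.0000
    outer loop
      vertex 0.00 0.00 22.35
      vertex 0.00 19.11 22.35
      vertex 0.00 0.00 0.00
    endloop
  endfacet
  facet normal 1.0000 0.0000 0.0000
    outer loop
      vertex 19.78 0.00 0.00
      vertex 19.78 19.11 0.00
      vertex 19.78 19.11 22.35
    endloop
  endfacet
  facet normal 1.0000 0.0000 0.0000
    outer loop
      vertex 19.78 0.00 0.00
      vertex 19.78 19.11 22.35
      vertex 19.78 0.00 22.35
    endloop
  endfacet
endsolid part

The G0 Z moves step by Δz≈2.79 mm. Every layer's G1 loop is the same polygon, so the solid is a straight extrusion of it from z=0 to z≈22.4. Closing with flat bottom and top caps and triangulating gives 12 facets — a rectangular box, roughly 19.8 × 19.1 mm footprint and 22.4 mm tall.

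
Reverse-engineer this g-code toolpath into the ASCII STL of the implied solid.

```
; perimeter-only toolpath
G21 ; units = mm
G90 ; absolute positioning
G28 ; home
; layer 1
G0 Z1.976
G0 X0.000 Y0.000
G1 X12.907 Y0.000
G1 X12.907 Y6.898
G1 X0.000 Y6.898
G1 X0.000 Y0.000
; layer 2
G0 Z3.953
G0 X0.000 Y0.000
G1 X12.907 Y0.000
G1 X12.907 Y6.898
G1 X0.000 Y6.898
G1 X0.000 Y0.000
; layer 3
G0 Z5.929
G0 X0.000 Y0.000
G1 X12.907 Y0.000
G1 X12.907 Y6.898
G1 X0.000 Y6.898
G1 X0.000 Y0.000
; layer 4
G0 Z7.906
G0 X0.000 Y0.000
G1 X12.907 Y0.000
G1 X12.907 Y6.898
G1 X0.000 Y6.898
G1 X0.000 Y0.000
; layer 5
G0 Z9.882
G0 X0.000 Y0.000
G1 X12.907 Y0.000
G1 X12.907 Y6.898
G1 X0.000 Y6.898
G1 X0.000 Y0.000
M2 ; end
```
solid part
  facet normal 0.0000 0.0000 -1.0000
    outer loop
      vertex 12.907 6.898 0.000
      vertex 12.907 0.000 0.000
      vertex 0.000 0.000 0.000
    endloop
  endfacet
  facet normal 0.0000 0.0000 -1.0000
    outer loop
      vertex 0.000 6.898 0.000
      vertex 12.907 6.898 0.000
      vertex 0.000 0.000 0.000
    endloop
  endfacet
  facet normal 0.0000 0.0000 1.0000
    outer loop
      vertex 0.000 0.000 9.882
      vertex 12.907 0.000 9.882
      vertex 12.907 6.898 9.882
    endloop
  endfacet
  facet normal 0.0000 0.0000 1.0000
    outer loop
      vertex 0.000 0.000 9.882
      vertex 12.907 6.898 9.882
      vertex 0.000 6.898 9.882
    endloop
  endfacet
  facet normal 0.0000 -1.0000 0.0000
    outer loop
      vertex 0.000 0.000 0.000
      vertex 12.907 0.000 0.000
      vertex 12.907 0.000 9.882
    endloop
  endfacet
  facet normal 0.0000 -1.0000 0.0000
    outer loop
      vertex 0.000 0.000 0.000
      vertex 12.907 0.000 9.882
      vertex 0.000 0.000 9.882
    endloop
  endfacet
  facet normal 0.0000 1.0000 0.0000
    outer loop
      vertex 12.907 6.898 9.882
      vertex 12.907 6.898 0.000
      vertex 0.000 6.898 0.000
    endloop
  endfacet
  facet normal 0.0000 1.0000 0.0000
    outer loop
      vertex 0.000 6.898 9.882
      vertex 12.907 6.898 9.882
      vertex 0.000 6.898 0.000
    endloop
  endfacet
  facet normal -1.0000 0.0000 0.0000
    outer loop
      vertex 0.000 6.898 9.882
      vertex 0.000 6.898 0.000
      vertex 0.000 0.000 0.000
    endloop
  endfacet
  facet normal -1.0000 0.0000 0.0000
    outer loop
      vertex 0.000 0.000 9.882
      vertex 0.000 6.898 9.882
      vertex 0.000 0.000 0.000
    endloop
  endfacet
  facet normal 1.0000 0.0000 0.0000
    outer loop
      vertex 12.907 0.000 0.000
      vertex 12.907 6.898 0.000
      vertex 12.907 6.898 9.882
    endloop
  endfacet
  facet normal 1.0000 0.0000 0.0000
    outer loop
      vertex 12.907 0.000 0.000
      vertex 12.907 6.898 9.882
      vertex 12.907 0.000 9.882
    endloop
  endfacet
endsolid part

The G0 Z moves step by Δz≈1.976 mm. Every layer's G1 loop is the same polygon, so the solid is a straight extrusion of it from z=0 to z≈9.88. Closing with flat bottom and top caps and triangulating gives 12 facets — a rectangular box, roughly 12.9 × 6.9 mm footprint and 9.88 mm tall.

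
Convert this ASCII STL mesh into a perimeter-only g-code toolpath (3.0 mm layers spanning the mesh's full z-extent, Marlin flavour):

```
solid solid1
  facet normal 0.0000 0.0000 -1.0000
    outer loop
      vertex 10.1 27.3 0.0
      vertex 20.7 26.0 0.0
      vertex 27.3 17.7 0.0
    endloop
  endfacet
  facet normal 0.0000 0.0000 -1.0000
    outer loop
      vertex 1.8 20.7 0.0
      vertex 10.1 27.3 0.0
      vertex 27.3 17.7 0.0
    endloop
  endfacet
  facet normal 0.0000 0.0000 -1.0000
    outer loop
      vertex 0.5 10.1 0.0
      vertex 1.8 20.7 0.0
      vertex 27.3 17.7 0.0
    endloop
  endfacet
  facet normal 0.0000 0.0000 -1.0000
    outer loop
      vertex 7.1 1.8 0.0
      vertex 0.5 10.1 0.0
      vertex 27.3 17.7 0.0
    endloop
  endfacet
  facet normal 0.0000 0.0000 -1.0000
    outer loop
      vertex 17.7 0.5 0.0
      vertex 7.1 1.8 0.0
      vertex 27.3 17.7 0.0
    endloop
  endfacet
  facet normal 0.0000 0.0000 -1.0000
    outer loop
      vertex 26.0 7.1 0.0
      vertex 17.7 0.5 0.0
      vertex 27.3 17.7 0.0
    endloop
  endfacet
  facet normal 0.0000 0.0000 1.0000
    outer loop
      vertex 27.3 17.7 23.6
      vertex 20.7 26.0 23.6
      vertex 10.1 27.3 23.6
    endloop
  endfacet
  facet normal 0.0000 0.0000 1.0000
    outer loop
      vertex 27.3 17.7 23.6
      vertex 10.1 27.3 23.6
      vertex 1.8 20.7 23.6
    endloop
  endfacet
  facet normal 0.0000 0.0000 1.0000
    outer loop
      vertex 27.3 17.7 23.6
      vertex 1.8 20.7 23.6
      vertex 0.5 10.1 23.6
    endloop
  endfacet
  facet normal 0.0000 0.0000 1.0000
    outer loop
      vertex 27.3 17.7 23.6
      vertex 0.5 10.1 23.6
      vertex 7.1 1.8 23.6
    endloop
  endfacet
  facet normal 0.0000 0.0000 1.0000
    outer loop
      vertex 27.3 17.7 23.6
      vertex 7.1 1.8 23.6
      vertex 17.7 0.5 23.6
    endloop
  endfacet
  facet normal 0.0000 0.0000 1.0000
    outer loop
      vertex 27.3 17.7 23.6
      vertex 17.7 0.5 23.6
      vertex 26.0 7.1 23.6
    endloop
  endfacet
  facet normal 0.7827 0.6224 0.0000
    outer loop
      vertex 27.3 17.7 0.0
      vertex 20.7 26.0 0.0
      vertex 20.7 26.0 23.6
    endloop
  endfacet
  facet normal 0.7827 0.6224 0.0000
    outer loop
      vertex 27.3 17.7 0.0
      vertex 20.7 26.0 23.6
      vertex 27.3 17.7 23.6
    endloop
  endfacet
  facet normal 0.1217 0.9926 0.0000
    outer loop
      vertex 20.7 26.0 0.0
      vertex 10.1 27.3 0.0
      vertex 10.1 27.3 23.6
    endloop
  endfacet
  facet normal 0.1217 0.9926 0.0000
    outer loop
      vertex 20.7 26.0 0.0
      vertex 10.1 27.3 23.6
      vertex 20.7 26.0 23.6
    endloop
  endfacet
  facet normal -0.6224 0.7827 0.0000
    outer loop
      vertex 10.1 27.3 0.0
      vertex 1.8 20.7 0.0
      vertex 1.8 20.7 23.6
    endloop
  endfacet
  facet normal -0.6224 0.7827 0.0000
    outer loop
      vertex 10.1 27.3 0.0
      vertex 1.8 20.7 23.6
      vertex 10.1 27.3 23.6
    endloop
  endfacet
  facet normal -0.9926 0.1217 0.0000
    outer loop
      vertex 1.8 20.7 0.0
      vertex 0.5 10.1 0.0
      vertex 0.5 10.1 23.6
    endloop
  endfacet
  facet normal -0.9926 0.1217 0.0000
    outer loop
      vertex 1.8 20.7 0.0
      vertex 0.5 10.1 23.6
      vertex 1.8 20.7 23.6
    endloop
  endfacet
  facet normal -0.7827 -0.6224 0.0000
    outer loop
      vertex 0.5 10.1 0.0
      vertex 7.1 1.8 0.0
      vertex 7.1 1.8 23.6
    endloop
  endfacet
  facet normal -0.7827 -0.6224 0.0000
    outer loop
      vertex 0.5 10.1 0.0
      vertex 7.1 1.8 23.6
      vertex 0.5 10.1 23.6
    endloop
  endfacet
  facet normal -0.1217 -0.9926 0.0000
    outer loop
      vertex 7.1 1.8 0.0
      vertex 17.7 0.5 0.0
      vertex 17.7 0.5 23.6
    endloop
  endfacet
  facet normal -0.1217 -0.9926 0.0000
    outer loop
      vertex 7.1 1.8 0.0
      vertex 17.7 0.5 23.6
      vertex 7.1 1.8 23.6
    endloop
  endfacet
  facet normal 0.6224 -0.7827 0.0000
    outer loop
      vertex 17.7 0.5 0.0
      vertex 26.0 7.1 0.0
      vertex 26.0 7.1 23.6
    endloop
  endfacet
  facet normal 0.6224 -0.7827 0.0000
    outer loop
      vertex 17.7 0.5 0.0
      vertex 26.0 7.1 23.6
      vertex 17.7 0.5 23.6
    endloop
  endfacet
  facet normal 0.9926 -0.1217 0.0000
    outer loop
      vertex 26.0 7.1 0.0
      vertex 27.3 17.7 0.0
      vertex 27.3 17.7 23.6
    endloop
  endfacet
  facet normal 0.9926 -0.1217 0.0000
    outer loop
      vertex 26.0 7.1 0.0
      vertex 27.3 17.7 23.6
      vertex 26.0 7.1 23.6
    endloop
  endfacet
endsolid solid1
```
; perimeter-only toolpath
G21 ; units = mm
G90 ; absolute positioning
G28 ; home
; layer 1
G0 Z3.0
G0 X27.3 Y17.7
G1 X20.7 Y26.0
G1 X10.1 Y27.3
G1 X1.8 Y20.7
G1 X0.5 Y10.1
G1 X7.1 Y1.8
G1 X17.7 Y0.5
G1 X26.0 Y7.1
G1 X27.3 Y17.7
; layer 2
G0 Z5.9
G0 X27.3 Y17.7
G1 X20.7 Y26.0
G1 X10.1 Y27.3
G1 X1.8 Y20.7
G1 X0.5 Y10.1
G1 X7.1 Y1.8
G1 X17.7 Y0.5
G1 X26.0 Y7.1
G1 X27.3 Y17.7
; layer 3
G0 Z8.9
G0 X27.3 Y17.7
G1 X20.7 Y26.0
G1 X10.1 Y27.3
G1 X1.8 Y20.7
G1 X0.5 Y10.1
G1 X7.1 Y1.8
G1 X17.7 Y0.5
G1 X26.0 Y7.1
G1 X27.3 Y17.7
; layer 4
G0 Z11.8
G0 X27.3 Y17.7
G1 X20.7 Y26.0
G1 X10.1 Y27.3
G1 X1.8 Y20.7
G1 X0.5 Y10.1
G1 X7.1 Y1.8
G1 X17.7 Y0.5
G1 X26.0 Y7.1
G1 X27.3 Y17.7
; layer 5
G0 Z14.8
G0 X27.3 Y17.7
G1 X20.7 Y26.0
G1 X10.1 Y27.3
G1 X1.8 Y20.7
G1 X0.5 Y10.1
G1 X7.1 Y1.8
G1 X17.7 Y0.5
G1 X26.0 Y7.1
G1 X27.3 Y17.7
; layer 6
G0 Z17.7
G0 X27.3 Y17.7
G1 X20.7 Y26.0
G1 X10.1 Y27.3
G1 X1.8 Y20.7
G1 X0.5 Y10.1
G1 X7.1 Y1.8
G1 X17.7 Y0.5
G1 X26.0 Y7.1
G1 X27.3 Y17.7
; layer 7
G0 Z20.7
G0 X27.3 Y17.7
G1 X20.7 Y26.0
G1 X10.1 Y27.3
G1 X1.8 Y20.7
G1 X0.5 Y10.1
G1 X7.1 Y1.8
G1 X17.7 Y0.5
G1 X26.0 Y7.1
G1 X27.3 Y17.7
; layer 8
G0 Z23.6
G0 X27.3 Y17.7
G1 X20.7 Y26.0
G1 X10.1 Y27.3
G1 X1.8 Y20.7
G1 X0.5 Y10.1
G1 X7.1 Y1.8
G1 X17.7 Y0.5
G1 X26.0 Y7.1
G1 X27.3 Y17.7
M2 ; end

The solid is a regular 8-sided prism (a cylinder approximated with 8 flat sides), circumscribed radius ≈ 13.9 mm, height ≈ 23.6 mm. Slicing at Δz = 3.0 mm — 8 equal slices spanning the solid's height, so layer i sits at z = i·h/8 — gives 8 non-empty perimeters. Each is a 8-segment closed polygon; G0 lifts to the layer z and rapids to the start vertex, then G1 traces the edges.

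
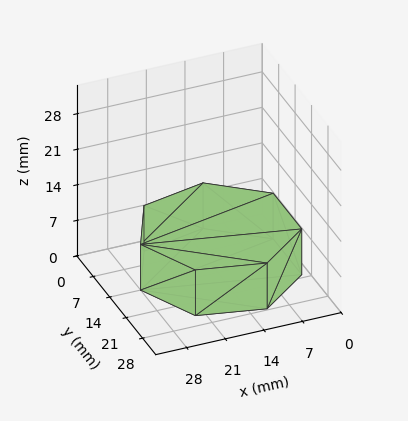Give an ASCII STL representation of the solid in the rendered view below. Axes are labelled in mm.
Reading the render: the shape is a regular 7-sided prism (a cylinder approximated with 7 flat sides), circumscribed radius ≈ 14 mm, height ≈ 9 mm (dimensions read to the nearest mm from the axis ticks). For the STL, each face is triangulated and given an outward normal.

solid part
  facet normal 0.0000 0.0000 -1.0000
    outer loop
      vertex 10.885 27.649 0.000
      vertex 22.729 24.946 0.000
      vertex 28.000 14.000 0.000
    endloop
  endfacet
  facet normal 0.0000 0.0000 -1.0000
    outer loop
      vertex 1.386 20.074 0.000
      vertex 10.885 27.649 0.000
      vertex 28.000 14.000 0.000
    endloop
  endfacet
  facet normal 0.0000 0.0000 -1.0000
    outer loop
      vertex 1.386 7.926 0.000
      vertex 1.386 20.074 0.000
      vertex 28.000 14.000 0.000
    endloop
  endfacet
  facet normal 0.0000 0.0000 -1.0000
    outer loop
      vertex 10.885 0.351 0.000
      vertex 1.386 7.926 0.000
      vertex 28.000 14.000 0.000
    endloop
  endfacet
  facet normal 0.0000 0.0000 -1.0000
    outer loop
      vertex 22.729 3.054 0.000
      vertex 10.885 0.351 0.000
      vertex 28.000 14.000 0.000
    endloop
  endfacet
  facet normal 0.0000 0.0000 1.0000
    outer loop
      vertex 28.000 14.000 9.000
      vertex 22.729 24.946 9.000
      vertex 10.885 27.649 9.000
    endloop
  endfacet
  facet normal 0.0000 0.0000 1.0000
    outer loop
      vertex 28.000 14.000 9.000
      vertex 10.885 27.649 9.000
      vertex 1.386 20.074 9.000
    endloop
  endfacet
  facet normal 0.0000 0.0000 1.0000
    outer loop
      vertex 28.000 14.000 9.000
      vertex 1.386 20.074 9.000
      vertex 1.386 7.926 9.000
    endloop
  endfacet
  facet normal 0.0000 0.0000 1.0000
    outer loop
      vertex 28.000 14.000 9.000
      vertex 1.386 7.926 9.000
      vertex 10.885 0.351 9.000
    endloop
  endfacet
  facet normal 0.0000 0.0000 1.0000
    outer loop
      vertex 28.000 14.000 9.000
      vertex 10.885 0.351 9.000
      vertex 22.729 3.054 9.000
    endloop
  endfacet
  facet normal 0.9010 0.4339 0.0000
    outer loop
      vertex 28.000 14.000 0.000
      vertex 22.729 24.946 0.000
      vertex 22.729 24.946 9.000
    endloop
  endfacet
  facet normal 0.9010 0.4339 0.0000
    outer loop
      vertex 28.000 14.000 0.000
      vertex 22.729 24.946 9.000
      vertex 28.000 14.000 9.000
    endloop
  endfacet
  facet normal 0.2225 0.9749 0.0000
    outer loop
      vertex 22.729 24.946 0.000
      vertex 10.885 27.649 0.000
      vertex 10.885 27.649 9.000
    endloop
  endfacet
  facet normal 0.2225 0.9749 0.0000
    outer loop
      vertex 22.729 24.946 0.000
      vertex 10.885 27.649 9.000
      vertex 22.729 24.946 9.000
    endloop
  endfacet
  facet normal -0.6235 0.7818 0.0000
    outer loop
      vertex 10.885 27.649 0.000
      vertex 1.386 20.074 0.000
      vertex 1.386 20.074 9.000
    endloop
  endfacet
  facet normal -0.6235 0.7818 0.0000
    outer loop
      vertex 10.885 27.649 0.000
      vertex 1.386 20.074 9.000
      vertex 10.885 27.649 9.000
    endloop
  endfacet
  facet normal -1.0000 0.0000 0.0000
    outer loop
      vertex 1.386 20.074 0.000
      vertex 1.386 7.926 0.000
      vertex 1.386 7.926 9.000
    endloop
  endfacet
  facet normal -1.0000 0.0000 0.0000
    outer loop
      vertex 1.386 20.074 0.000
      vertex 1.386 7.926 9.000
      vertex 1.386 20.074 9.000
    endloop
  endfacet
  facet normal -0.6235 -0.7818 0.0000
    outer loop
      vertex 1.386 7.926 0.000
      vertex 10.885 0.351 0.000
      vertex 10.885 0.351 9.000
    endloop
  endfacet
  facet normal -0.6235 -0.7818 0.0000
    outer loop
      vertex 1.386 7.926 0.000
      vertex 10.885 0.351 9.000
      vertex 1.386 7.926 9.000
    endloop
  endfacet
  facet normal 0.2225 -0.9749 0.0000
    outer loop
      vertex 10.885 0.351 0.000
      vertex 22.729 3.054 0.000
      vertex 22.729 3.054 9.000
    endloop
  endfacet
  facet normal 0.2225 -0.9749 0.0000
    outer loop
      vertex 10.885 0.351 0.000
      vertex 22.729 3.054 9.000
      vertex 10.885 0.351 9.000
    endloop
  endfacet
  facet normal 0.9010 -0.4339 0.0000
    outer loop
      vertex 22.729 3.054 0.000
      vertex 28.000 14.000 0.000
      vertex 28.000 14.000 9.000
    endloop
  endfacet
  facet normal 0.9010 -0.4339 0.0000
    outer loop
      vertex 22.729 3.054 0.000
      vertex 28.000 14.000 9.000
      vertex 22.729 3.054 9.000
    endloop
  endfacet
endsolid part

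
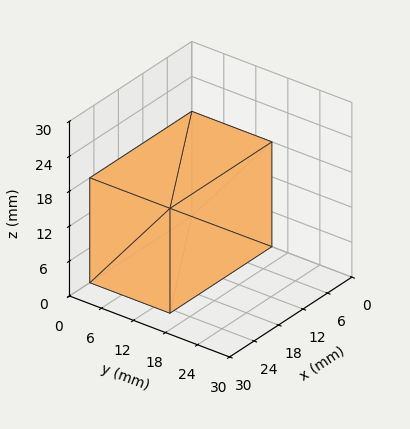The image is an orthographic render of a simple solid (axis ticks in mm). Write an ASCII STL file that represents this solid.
Reading the render: the shape is a rectangular box, roughly 25 × 15 mm footprint and 18 mm tall (dimensions read to the nearest mm from the axis ticks). For the STL, each face is triangulated and given an outward normal.

solid part
  facet normal 0.0000 0.0000 -1.0000
    outer loop
      vertex 25.0 15.0 0.0
      vertex 25.0 0.0 0.0
      vertex 0.0 0.0 0.0
    endloop
  endfacet
  facet normal 0.0000 0.0000 -1.0000
    outer loop
      vertex 0.0 15.0 0.0
      vertex 25.0 15.0 0.0
      vertex 0.0 0.0 0.0
    endloop
  endfacet
  facet normal 0.0000 0.0000 1.0000
    outer loop
      vertex 0.0 0.0 18.0
      vertex 25.0 0.0 18.0
      vertex 25.0 15.0 18.0
    endloop
  endfacet
  facet normal 0.0000 0.0000 1.0000
    outer loop
      vertex 0.0 0.0 18.0
      vertex 25.0 15.0 18.0
      vertex 0.0 15.0 18.0
    endloop
  endfacet
  facet normal 0.0000 -1.0000 0.0000
    outer loop
      vertex 0.0 0.0 0.0
      vertex 25.0 0.0 0.0
      vertex 25.0 0.0 18.0
    endloop
  endfacet
  facet normal 0.0000 -1.0000 0.0000
    outer loop
      vertex 0.0 0.0 0.0
      vertex 25.0 0.0 18.0
      vertex 0.0 0.0 18.0
    endloop
  endfacet
  facet normal 0.0000 1.0000 0.0000
    outer loop
      vertex 25.0 15.0 18.0
      vertex 25.0 15.0 0.0
      vertex 0.0 15.0 0.0
    endloop
  endfacet
  facet normal 0.0000 1.0000 0.0000
    outer loop
      vertex 0.0 15.0 18.0
      vertex 25.0 15.0 18.0
      vertex 0.0 15.0 0.0
    endloop
  endfacet
  facet normal -1.0000 0.0000 0.0000
    outer loop
      vertex 0.0 15.0 18.0
      vertex 0.0 15.0 0.0
      vertex 0.0 0.0 0.0
    endloop
  endfacet
  facet normal -1.0000 0.0000 0.0000
    outer loop
      vertex 0.0 0.0 18.0
      vertex 0.0 15.0 18.0
      vertex 0.0 0.0 0.0
    endloop
  endfacet
  facet normal 1.0000 0.0000 0.0000
    outer loop
      vertex 25.0 0.0 0.0
      vertex 25.0 15.0 0.0
      vertex 25.0 15.0 18.0
    endloop
  endfacet
  facet normal 1.0000 0.0000 0.0000
    outer loop
      vertex 25.0 0.0 0.0
      vertex 25.0 15.0 18.0
      vertex 25.0 0.0 18.0
    endloop
  endfacet
endsolid part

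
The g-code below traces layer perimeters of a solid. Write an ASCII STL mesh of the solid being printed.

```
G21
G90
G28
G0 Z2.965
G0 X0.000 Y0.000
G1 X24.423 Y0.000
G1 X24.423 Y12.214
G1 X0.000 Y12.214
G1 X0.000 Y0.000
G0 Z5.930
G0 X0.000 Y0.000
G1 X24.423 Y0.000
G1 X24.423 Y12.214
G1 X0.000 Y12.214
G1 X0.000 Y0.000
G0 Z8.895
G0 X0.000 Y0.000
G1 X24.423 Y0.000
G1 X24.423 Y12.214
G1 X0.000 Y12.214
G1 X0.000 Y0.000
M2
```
solid part
  facet normal 0.0000 0.0000 -1.0000
    outer loop
      vertex 24.423 12.214 0.000
      vertex 24.423 0.000 0.000
      vertex 0.000 0.000 0.000
    endloop
  endfacet
  facet normal 0.0000 0.0000 -1.0000
    outer loop
      vertex 0.000 12.214 0.000
      vertex 24.423 12.214 0.000
      vertex 0.000 0.000 0.000
    endloop
  endfacet
  facet normal 0.0000 0.0000 1.0000
    outer loop
      vertex 0.000 0.000 8.895
      vertex 24.423 0.000 8.895
      vertex 24.423 12.214 8.895
    endloop
  endfacet
  facet normal 0.0000 0.0000 1.0000
    outer loop
      vertex 0.000 0.000 8.895
      vertex 24.423 12.214 8.895
      vertex 0.000 12.214 8.895
    endloop
  endfacet
  facet normal 0.0000 -1.0000 0.0000
    outer loop
      vertex 0.000 0.000 0.000
      vertex 24.423 0.000 0.000
      vertex 24.423 0.000 8.895
    endloop
  endfacet
  facet normal 0.0000 -1.0000 0.0000
    outer loop
      vertex 0.000 0.000 0.000
      vertex 24.423 0.000 8.895
      vertex 0.000 0.000 8.895
    endloop
  endfacet
  facet normal 0.0000 1.0000 0.0000
    outer loop
      vertex 24.423 12.214 8.895
      vertex 24.423 12.214 0.000
      vertex 0.000 12.214 0.000
    endloop
  endfacet
  facet normal 0.0000 1.0000 0.0000
    outer loop
      vertex 0.000 12.214 8.895
      vertex 24.423 12.214 8.895
      vertex 0.000 12.214 0.000
    endloop
  endfacet
  facet normal -1.0000 0.0000 0.0000
    outer loop
      vertex 0.000 12.214 8.895
      vertex 0.000 12.214 0.000
      vertex 0.000 0.000 0.000
    endloop
  endfacet
  facet normal -1.0000 0.0000 0.0000
    outer loop
      vertex 0.000 0.000 8.895
      vertex 0.000 12.214 8.895
      vertex 0.000 0.000 0.000
    endloop
  endfacet
  facet normal 1.0000 0.0000 0.0000
    outer loop
      vertex 24.423 0.000 0.000
      vertex 24.423 12.214 0.000
      vertex 24.423 12.214 8.895
    endloop
  endfacet
  facet normal 1.0000 0.0000 0.0000
    outer loop
      vertex 24.423 0.000 0.000
      vertex 24.423 12.214 8.895
      vertex 24.423 0.000 8.895
    endloop
  endfacet
endsolid part

The G0 Z moves step by Δz≈2.965 mm. Every layer's G1 loop is the same polygon, so the solid is a straight extrusion of it from z=0 to z≈8.89. Closing with flat bottom and top caps and triangulating gives 12 facets — a rectangular box, roughly 24.4 × 12.2 mm footprint and 8.89 mm tall.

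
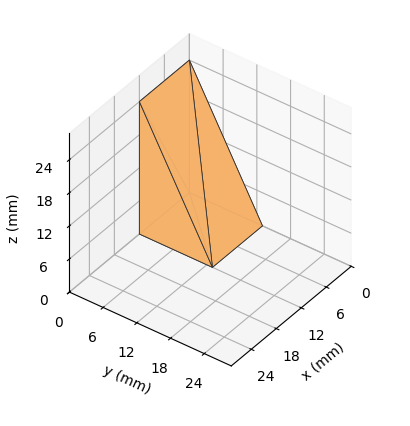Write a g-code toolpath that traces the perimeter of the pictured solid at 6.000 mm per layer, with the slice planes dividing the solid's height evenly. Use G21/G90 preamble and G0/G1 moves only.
Reading the render: the shape is a wedge (ramp): 12 × 13 mm base, rising to 24 mm along the y=0 edge and sloping linearly to z=0 at y=13 (dimensions read to the nearest mm from the axis ticks). For the g-code, the solid's height is divided into equal slices at the stated Δz and each level perimeter traced with G1 moves after a G0 lift.

; perimeter-only toolpath
G21 ; units = mm
G90 ; absolute positioning
G28 ; home
; layer 1
G0 Z6.000
G0 X0.000 Y0.000
G1 X12.000 Y0.000
G1 X12.000 Y9.750
G1 X0.000 Y9.750
G1 X0.000 Y0.000
; layer 2
G0 Z12.000
G0 X0.000 Y0.000
G1 X12.000 Y0.000
G1 X12.000 Y6.500
G1 X0.000 Y6.500
G1 X0.000 Y0.000
; layer 3
G0 Z18.000
G0 X0.000 Y0.000
G1 X12.000 Y0.000
G1 X12.000 Y3.250
G1 X0.000 Y3.250
G1 X0.000 Y0.000
M2 ; end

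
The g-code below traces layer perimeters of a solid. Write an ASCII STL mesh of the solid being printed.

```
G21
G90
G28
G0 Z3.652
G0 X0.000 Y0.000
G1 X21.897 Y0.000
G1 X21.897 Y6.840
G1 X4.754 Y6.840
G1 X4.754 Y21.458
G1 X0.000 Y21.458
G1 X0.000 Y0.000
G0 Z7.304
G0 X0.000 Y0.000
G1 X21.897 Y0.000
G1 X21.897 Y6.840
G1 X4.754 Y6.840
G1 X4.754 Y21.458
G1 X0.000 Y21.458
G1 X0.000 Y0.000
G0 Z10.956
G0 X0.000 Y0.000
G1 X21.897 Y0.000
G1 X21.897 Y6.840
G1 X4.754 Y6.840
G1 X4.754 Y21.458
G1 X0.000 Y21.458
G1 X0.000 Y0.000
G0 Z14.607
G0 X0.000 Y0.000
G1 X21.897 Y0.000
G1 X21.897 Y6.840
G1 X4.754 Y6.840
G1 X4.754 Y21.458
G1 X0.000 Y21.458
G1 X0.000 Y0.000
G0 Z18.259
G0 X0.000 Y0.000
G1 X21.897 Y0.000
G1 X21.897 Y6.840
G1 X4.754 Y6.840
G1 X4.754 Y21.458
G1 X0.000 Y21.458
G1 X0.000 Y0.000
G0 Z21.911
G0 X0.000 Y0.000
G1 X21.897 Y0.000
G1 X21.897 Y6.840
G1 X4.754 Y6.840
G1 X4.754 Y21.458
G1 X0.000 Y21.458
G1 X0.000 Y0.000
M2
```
solid part
  facet normal 0.0000 0.0000 -1.0000
    outer loop
      vertex 21.897 6.840 0.000
      vertex 21.897 0.000 0.000
      vertex 0.000 0.000 0.000
    endloop
  endfacet
  facet normal 0.0000 0.0000 -1.0000
    outer loop
      vertex 4.754 6.840 0.000
      vertex 21.897 6.840 0.000
      vertex 0.000 0.000 0.000
    endloop
  endfacet
  facet normal 0.0000 0.0000 -1.0000
    outer loop
      vertex 4.754 21.458 0.000
      vertex 4.754 6.840 0.000
      vertex 0.000 0.000 0.000
    endloop
  endfacet
  facet normal 0.0000 0.0000 -1.0000
    outer loop
      vertex 0.000 21.458 0.000
      vertex 4.754 21.458 0.000
      vertex 0.000 0.000 0.000
    endloop
  endfacet
  facet normal 0.0000 0.0000 1.0000
    outer loop
      vertex 0.000 0.000 21.911
      vertex 21.897 0.000 21.911
      vertex 21.897 6.840 21.911
    endloop
  endfacet
  facet normal 0.0000 0.0000 1.0000
    outer loop
      vertex 0.000 0.000 21.911
      vertex 21.897 6.840 21.911
      vertex 4.754 6.840 21.911
    endloop
  endfacet
  facet normal 0.0000 0.0000 1.0000
    outer loop
      vertex 0.000 0.000 21.911
      vertex 4.754 6.840 21.911
      vertex 4.754 21.458 21.911
    endloop
  endfacet
  facet normal 0.0000 0.0000 1.0000
    outer loop
      vertex 0.000 0.000 21.911
      vertex 4.754 21.458 21.911
      vertex 0.000 21.458 21.911
    endloop
  endfacet
  facet normal 0.0000 -1.0000 0.0000
    outer loop
      vertex 0.000 0.000 0.000
      vertex 21.897 0.000 0.000
      vertex 21.897 0.000 21.911
    endloop
  endfacet
  facet normal 0.0000 -1.0000 0.0000
    outer loop
      vertex 0.000 0.000 0.000
      vertex 21.897 0.000 21.911
      vertex 0.000 0.000 21.911
    endloop
  endfacet
  facet normal 1.0000 0.0000 0.0000
    outer loop
      vertex 21.897 0.000 0.000
      vertex 21.897 6.840 0.000
      vertex 21.897 6.840 21.911
    endloop
  endfacet
  facet normal 1.0000 0.0000 0.0000
    outer loop
      vertex 21.897 0.000 0.000
      vertex 21.897 6.840 21.911
      vertex 21.897 0.000 21.911
    endloop
  endfacet
  facet normal 0.0000 1.0000 0.0000
    outer loop
      vertex 21.897 6.840 0.000
      vertex 4.754 6.840 0.000
      vertex 4.754 6.840 21.911
    endloop
  endfacet
  facet normal 0.0000 1.0000 0.0000
    outer loop
      vertex 21.897 6.840 0.000
      vertex 4.754 6.840 21.911
      vertex 21.897 6.840 21.911
    endloop
  endfacet
  facet normal 1.0000 0.0000 0.0000
    outer loop
      vertex 4.754 6.840 0.000
      vertex 4.754 21.458 0.000
      vertex 4.754 21.458 21.911
    endloop
  endfacet
  facet normal 1.0000 0.0000 0.0000
    outer loop
      vertex 4.754 6.840 0.000
      vertex 4.754 21.458 21.911
      vertex 4.754 6.840 21.911
    endloop
  endfacet
  facet normal 0.0000 1.0000 0.0000
    outer loop
      vertex 4.754 21.458 0.000
      vertex 0.000 21.458 0.000
      vertex 0.000 21.458 21.911
    endloop
  endfacet
  facet normal 0.0000 1.0000 0.0000
    outer loop
      vertex 4.754 21.458 0.000
      vertex 0.000 21.458 21.911
      vertex 4.754 21.458 21.911
    endloop
  endfacet
  facet normal -1.0000 0.0000 0.0000
    outer loop
      vertex 0.000 21.458 0.000
      vertex 0.000 0.000 0.000
      vertex 0.000 0.000 21.911
    endloop
  endfacet
  facet normal -1.0000 0.0000 0.0000
    outer loop
      vertex 0.000 21.458 0.000
      vertex 0.000 0.000 21.911
      vertex 0.000 21.458 21.911
    endloop
  endfacet
endsolid part

The G0 Z moves step by Δz≈3.652 mm. Every layer's G1 loop is the same polygon, so the solid is a straight extrusion of it from z=0 to z≈21.9. Closing with flat bottom and top caps and triangulating gives 20 facets — an L-shaped prism: outer 21.9 × 21.5 mm, arm thicknesses ≈ 6.84 mm (horizontal) and 4.75 mm (vertical), extruded 21.9 mm in z.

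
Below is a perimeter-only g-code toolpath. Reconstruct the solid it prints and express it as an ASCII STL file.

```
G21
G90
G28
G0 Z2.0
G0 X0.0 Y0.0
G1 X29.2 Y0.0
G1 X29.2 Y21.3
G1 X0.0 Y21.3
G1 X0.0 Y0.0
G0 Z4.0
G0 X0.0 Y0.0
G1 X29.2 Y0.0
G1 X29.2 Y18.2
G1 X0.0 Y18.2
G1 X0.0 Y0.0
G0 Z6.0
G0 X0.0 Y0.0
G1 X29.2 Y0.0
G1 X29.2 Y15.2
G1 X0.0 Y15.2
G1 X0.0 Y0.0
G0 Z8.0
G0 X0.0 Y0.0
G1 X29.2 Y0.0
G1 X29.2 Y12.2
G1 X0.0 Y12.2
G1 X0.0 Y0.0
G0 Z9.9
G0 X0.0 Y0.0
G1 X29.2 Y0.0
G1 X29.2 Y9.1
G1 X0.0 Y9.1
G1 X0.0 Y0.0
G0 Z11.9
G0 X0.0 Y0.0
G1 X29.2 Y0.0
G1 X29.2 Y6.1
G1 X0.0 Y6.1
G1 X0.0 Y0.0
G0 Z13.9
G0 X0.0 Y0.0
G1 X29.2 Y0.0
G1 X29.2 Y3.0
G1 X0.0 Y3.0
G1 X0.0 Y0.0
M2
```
solid part
  facet normal 0.0000 0.0000 -1.0000
    outer loop
      vertex 29.2 24.3 0.0
      vertex 29.2 0.0 0.0
      vertex 0.0 0.0 0.0
    endloop
  endfacet
  facet normal 0.0000 0.0000 -1.0000
    outer loop
      vertex 0.0 24.3 0.0
      vertex 29.2 24.3 0.0
      vertex 0.0 0.0 0.0
    endloop
  endfacet
  facet normal 0.0000 -1.0000 0.0000
    outer loop
      vertex 0.0 0.0 0.0
      vertex 29.2 0.0 0.0
      vertex 29.2 0.0 15.9
    endloop
  endfacet
  facet normal 0.0000 -1.0000 0.0000
    outer loop
      vertex 0.0 0.0 0.0
      vertex 29.2 0.0 15.9
      vertex 0.0 0.0 15.9
    endloop
  endfacet
  facet normal 0.0000 0.5475 0.8368
    outer loop
      vertex 0.0 0.0 15.9
      vertex 29.2 0.0 15.9
      vertex 29.2 24.3 0.0
    endloop
  endfacet
  facet normal 0.0000 0.5475 0.8368
    outer loop
      vertex 0.0 0.0 15.9
      vertex 29.2 24.3 0.0
      vertex 0.0 24.3 0.0
    endloop
  endfacet
  facet normal -1.0000 0.0000 0.0000
    outer loop
      vertex 0.0 0.0 15.9
      vertex 0.0 24.3 0.0
      vertex 0.0 0.0 0.0
    endloop
  endfacet
  facet normal 1.0000 0.0000 0.0000
    outer loop
      vertex 29.2 0.0 0.0
      vertex 29.2 24.3 0.0
      vertex 29.2 0.0 15.9
    endloop
  endfacet
endsolid part

The G0 Z moves step by Δz≈2.0 mm. The G1 loops shrink linearly with z, so the solid tapers from its base footprint up to z≈15.9. Closing with a flat bottom cap and the tapered top and triangulating gives 8 facets — a wedge (ramp): 29.2 × 24.3 mm base, rising to 15.9 mm along the y=0 edge and sloping linearly to z=0 at y=24.3.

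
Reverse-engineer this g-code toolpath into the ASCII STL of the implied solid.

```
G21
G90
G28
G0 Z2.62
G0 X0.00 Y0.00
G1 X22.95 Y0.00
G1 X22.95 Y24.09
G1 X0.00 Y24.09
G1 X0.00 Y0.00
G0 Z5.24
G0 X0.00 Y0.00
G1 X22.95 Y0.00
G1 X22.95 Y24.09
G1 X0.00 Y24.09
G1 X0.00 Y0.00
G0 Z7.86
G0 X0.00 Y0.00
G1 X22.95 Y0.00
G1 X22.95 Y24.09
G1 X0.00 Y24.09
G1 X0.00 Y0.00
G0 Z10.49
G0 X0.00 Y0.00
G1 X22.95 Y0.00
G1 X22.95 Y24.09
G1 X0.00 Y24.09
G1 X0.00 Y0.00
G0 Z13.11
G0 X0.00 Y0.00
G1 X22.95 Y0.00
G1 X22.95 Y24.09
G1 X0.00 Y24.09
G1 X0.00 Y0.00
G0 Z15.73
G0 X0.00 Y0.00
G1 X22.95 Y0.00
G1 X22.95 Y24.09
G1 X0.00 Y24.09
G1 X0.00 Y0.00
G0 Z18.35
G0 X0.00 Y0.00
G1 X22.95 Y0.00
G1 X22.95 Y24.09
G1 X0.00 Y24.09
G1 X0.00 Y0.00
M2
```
solid part
  facet normal 0.0000 0.0000 -1.0000
    outer loop
      vertex 22.95 24.09 0.00
      vertex 22.95 0.00 0.00
      vertex 0.00 0.00 0.00
    endloop
  endfacet
  facet normal 0.0000 0.0000 -1.0000
    outer loop
      vertex 0.00 24.09 0.00
      vertex 22.95 24.09 0.00
      vertex 0.00 0.00 0.00
    endloop
  endfacet
  facet normal 0.0000 0.0000 1.0000
    outer loop
      vertex 0.00 0.00 18.35
      vertex 22.95 0.00 18.35
      vertex 22.95 24.09 18.35
    endloop
  endfacet
  facet normal 0.0000 0.0000 1.0000
    outer loop
      vertex 0.00 0.00 18.35
      vertex 22.95 24.09 18.35
      vertex 0.00 24.09 18.35
    endloop
  endfacet
  facet normal 0.0000 -1.0000 0.0000
    outer loop
      vertex 0.00 0.00 0.00
      vertex 22.95 0.00 0.00
      vertex 22.95 0.00 18.35
    endloop
  endfacet
  facet normal 0.0000 -1.0000 0.0000
    outer loop
      vertex 0.00 0.00 0.00
      vertex 22.95 0.00 18.35
      vertex 0.00 0.00 18.35
    endloop
  endfacet
  facet normal 0.0000 1.0000 0.0000
    outer loop
      vertex 22.95 24.09 18.35
      vertex 22.95 24.09 0.00
      vertex 0.00 24.09 0.00
    endloop
  endfacet
  facet normal 0.0000 1.0000 0.0000
    outer loop
      vertex 0.00 24.09 18.35
      vertex 22.95 24.09 18.35
      vertex 0.00 24.09 0.00
    endloop
  endfacet
  facet normal -1.0000 0.0000 0.0000
    outer loop
      vertex 0.00 24.09 18.35
      vertex 0.00 24.09 0.00
      vertex 0.00 0.00 0.00
    endloop
  endfacet
  facet normal -1.0000 0.0000 0.0000
    outer loop
      vertex 0.00 0.00 18.35
      vertex 0.00 24.09 18.35
      vertex 0.00 0.00 0.00
    endloop
  endfacet
  facet normal 1.0000 0.0000 0.0000
    outer loop
      vertex 22.95 0.00 0.00
      vertex 22.95 24.09 0.00
      vertex 22.95 24.09 18.35
    endloop
  endfacet
  facet normal 1.0000 0.0000 0.0000
    outer loop
      vertex 22.95 0.00 0.00
      vertex 22.95 24.09 18.35
      vertex 22.95 0.00 18.35
    endloop
  endfacet
endsolid part

The G0 Z moves step by Δz≈2.62 mm. Every layer's G1 loop is the same polygon, so the solid is a straight extrusion of it from z=0 to z≈18.4. Closing with flat bottom and top caps and triangulating gives 12 facets — a rectangular box, roughly 22.9 × 24.1 mm footprint and 18.4 mm tall.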